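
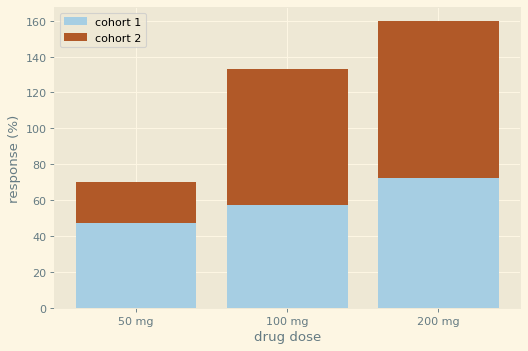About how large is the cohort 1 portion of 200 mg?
≈ 80

cohort 1 top ≈ 80, bottom ≈ 0; segment ≈ 80.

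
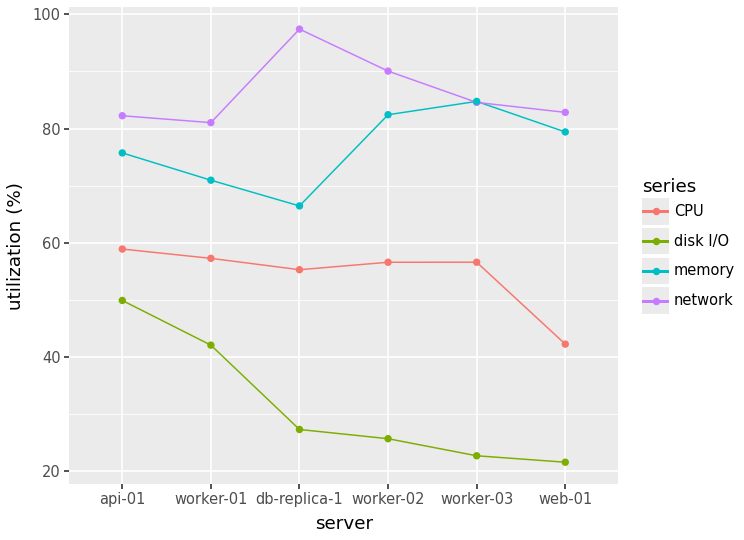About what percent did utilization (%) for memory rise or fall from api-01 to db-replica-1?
api-01 ≈ 80, db-replica-1 ≈ 70; (70 − 80) / 80 ≈ -12.5%.

≈ -12.5%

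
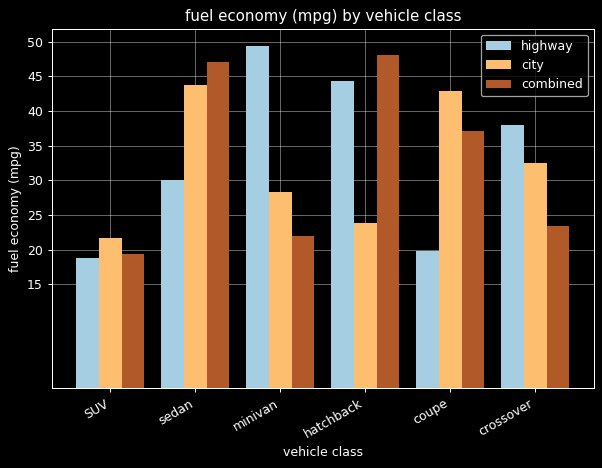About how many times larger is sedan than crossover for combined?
≈ 1.8×

sedan ≈ 45, crossover ≈ 25; 45/25 ≈ 1.8.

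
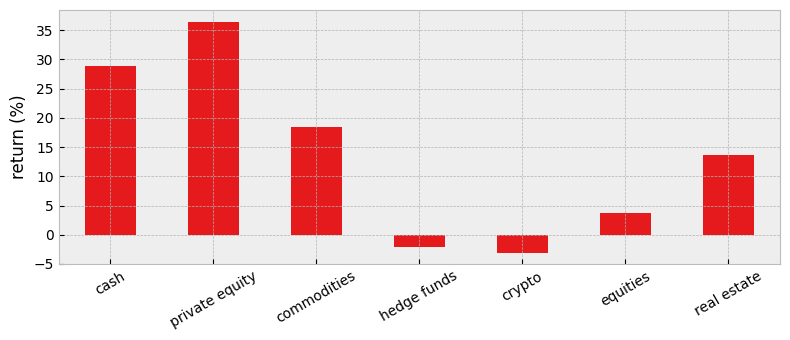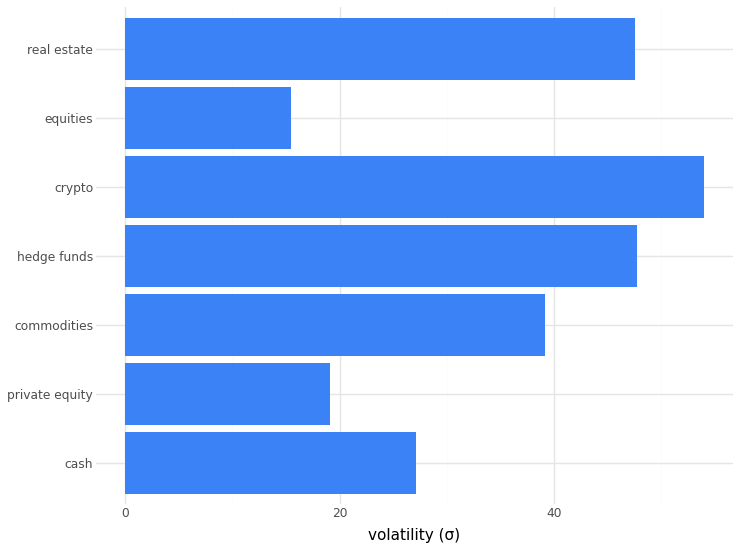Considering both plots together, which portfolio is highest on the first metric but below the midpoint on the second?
private equity

Chart 2 median volatility (σ) ≈ 40; below-median portfolios: cash, private equity, equities. Among those, private equity has the highest return (%) (≈ 35).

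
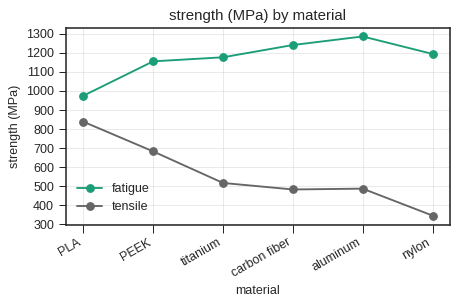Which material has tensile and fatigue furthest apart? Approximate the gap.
nylon: tensile ≈ 300, fatigue ≈ 1200 → gap ≈ 900. Next-largest (aluminum) is only ≈ 800.

nylon, ≈ 900 MPa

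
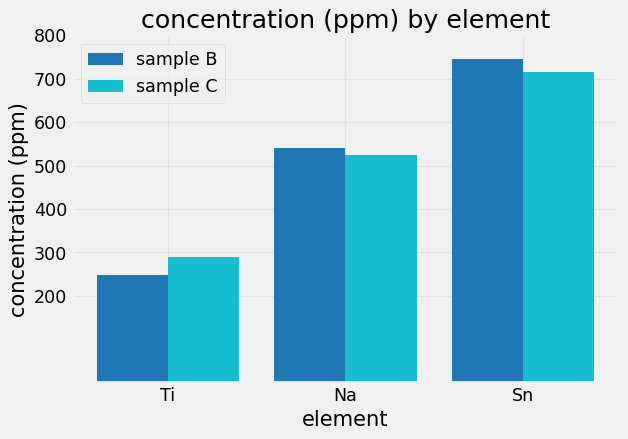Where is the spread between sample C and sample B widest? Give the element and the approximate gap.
Ti, ≈ 100 ppm

Ti: sample C ≈ 300, sample B ≈ 200 → gap ≈ 100. Next-largest (Sn) is only ≈ 0.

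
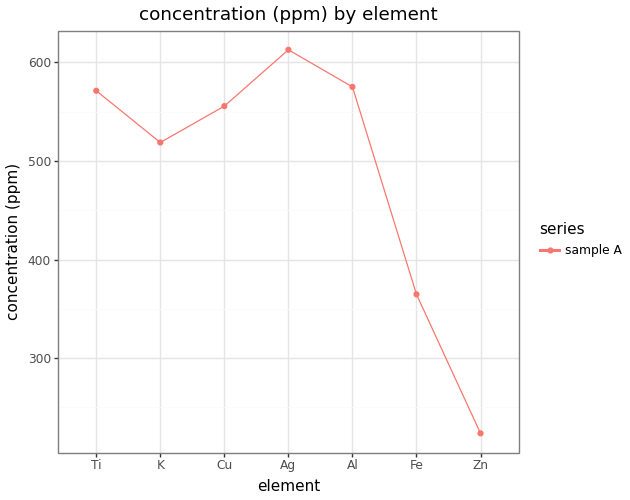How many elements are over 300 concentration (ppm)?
Above 300: Ti, K, Cu, Ag, Al, Fe.

6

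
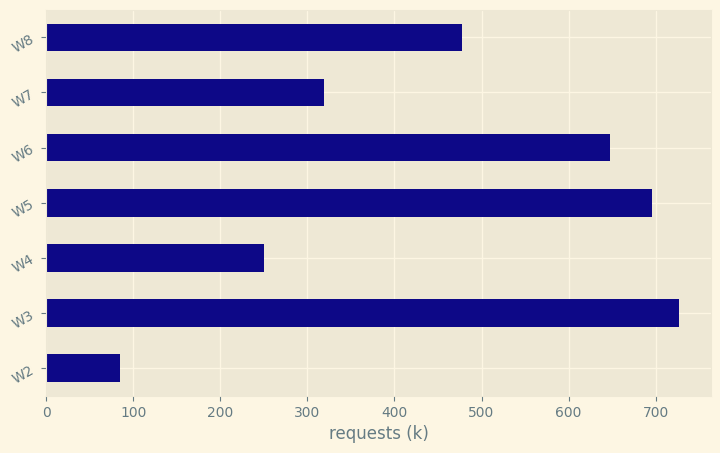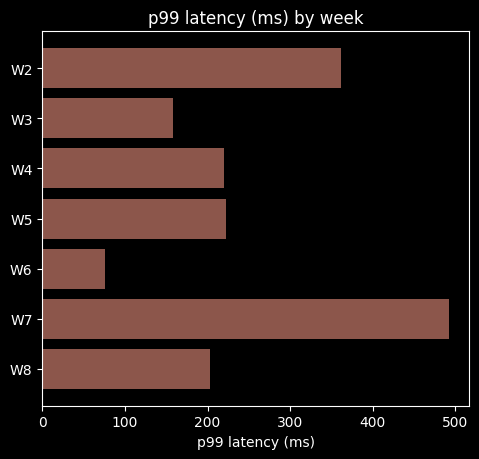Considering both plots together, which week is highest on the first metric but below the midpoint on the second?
Chart 2 median p99 latency (ms) ≈ 200; below-median weeks: W3, W6, W8. Among those, W3 has the highest requests (k) (≈ 700).

W3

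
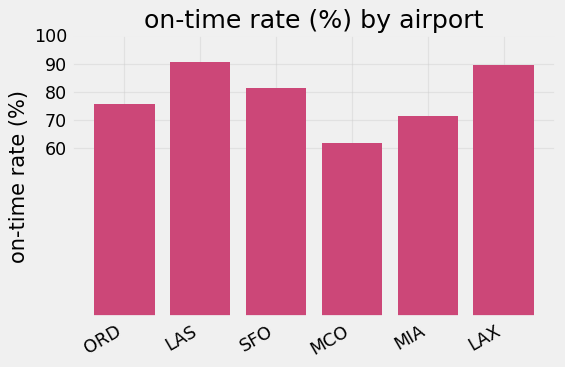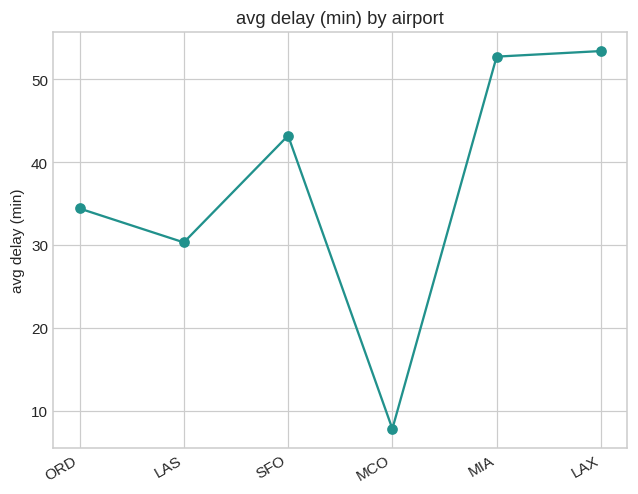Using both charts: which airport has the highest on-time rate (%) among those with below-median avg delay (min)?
Chart 2 median avg delay (min) ≈ 40; below-median airports: ORD, LAS, MCO. Among those, LAS has the highest on-time rate (%) (≈ 90).

LAS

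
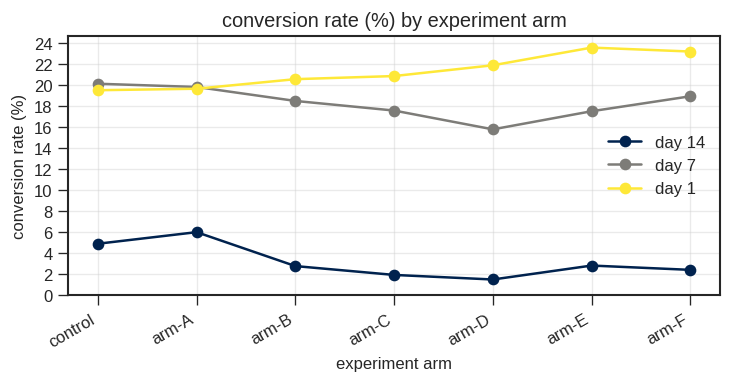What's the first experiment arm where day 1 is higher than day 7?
arm-A: day 1 ≈ 20 vs day 7 ≈ 20 (not yet); arm-B: day 1 ≈ 20 vs day 7 ≈ 18 (first crossover).

arm-B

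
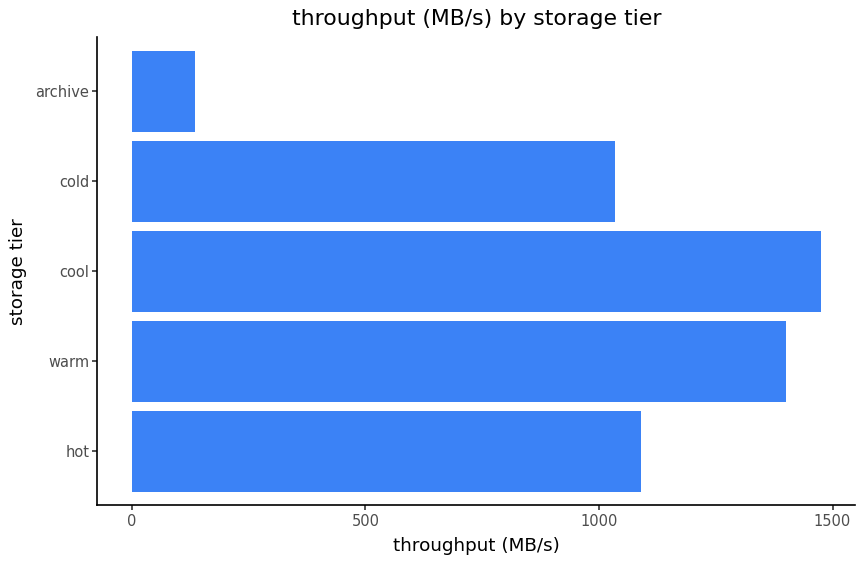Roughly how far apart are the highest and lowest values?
≈ 1200

Max cool ≈ 1400, min archive ≈ 200; range ≈ 1200.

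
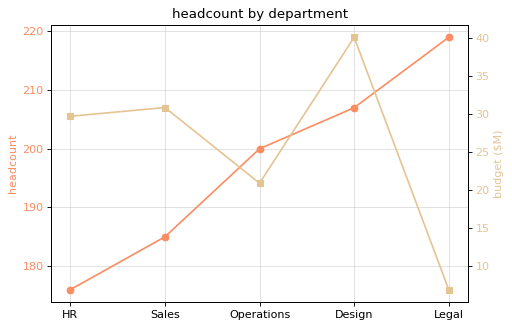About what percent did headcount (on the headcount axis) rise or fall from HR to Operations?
≈ +14.3%

HR ≈ 175, Operations ≈ 200; (200 − 175) / 175 ≈ +14.3%.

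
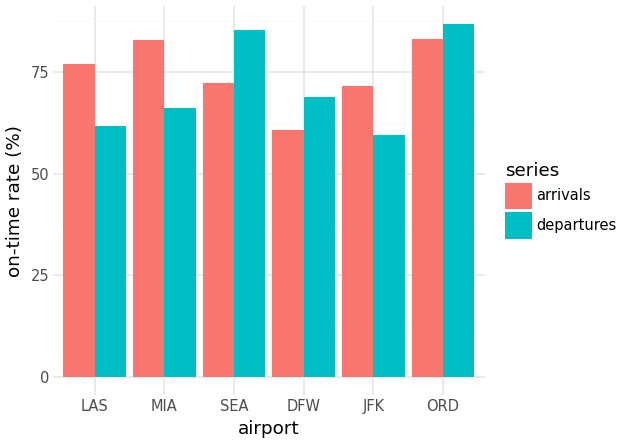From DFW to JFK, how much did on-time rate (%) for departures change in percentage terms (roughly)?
≈ -14.3%

DFW ≈ 70, JFK ≈ 60; (60 − 70) / 70 ≈ -14.3%.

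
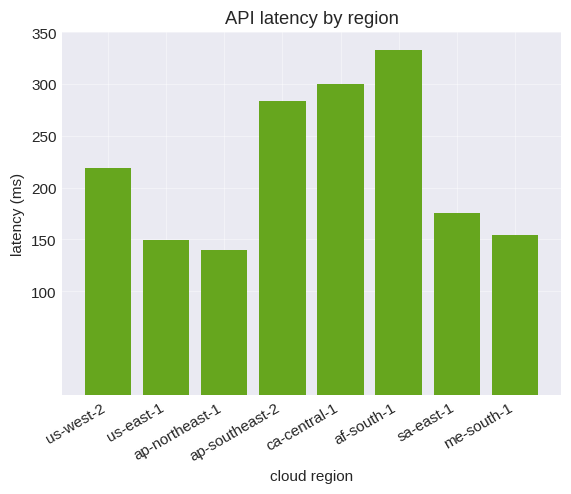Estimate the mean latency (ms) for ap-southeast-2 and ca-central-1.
≈ 300

(300 + 300) / 2 ≈ 300.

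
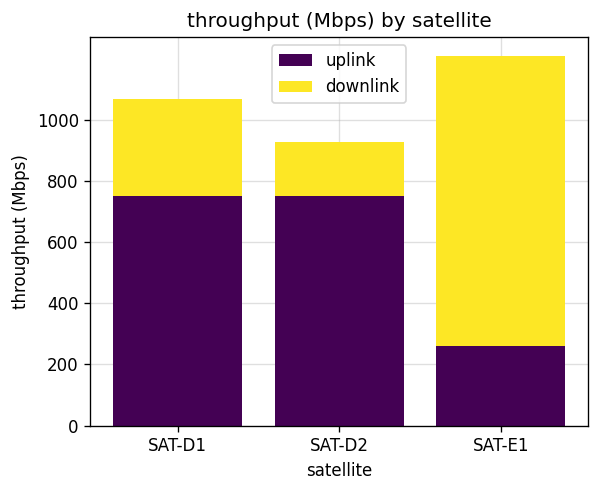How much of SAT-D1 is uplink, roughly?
≈ 800

uplink top ≈ 800, bottom ≈ 0; segment ≈ 800.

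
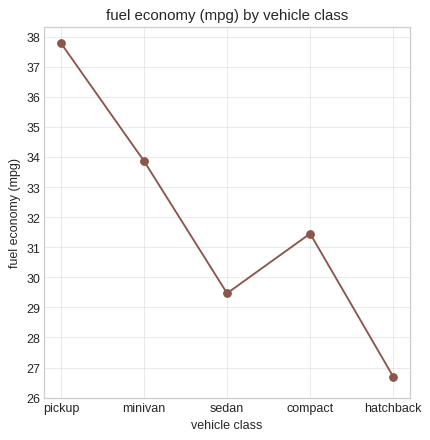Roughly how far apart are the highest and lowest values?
Max pickup ≈ 38, min hatchback ≈ 27; range ≈ 11.

≈ 11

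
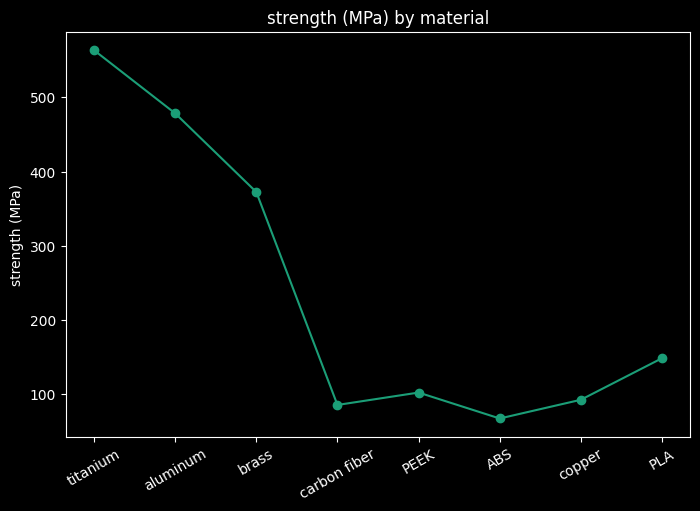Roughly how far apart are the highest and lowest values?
≈ 500

Max titanium ≈ 550, min ABS ≈ 50; range ≈ 500.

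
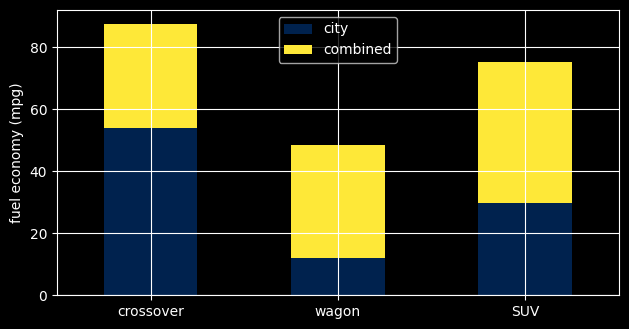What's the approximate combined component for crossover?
combined top ≈ 90, bottom ≈ 50; segment ≈ 40.

≈ 40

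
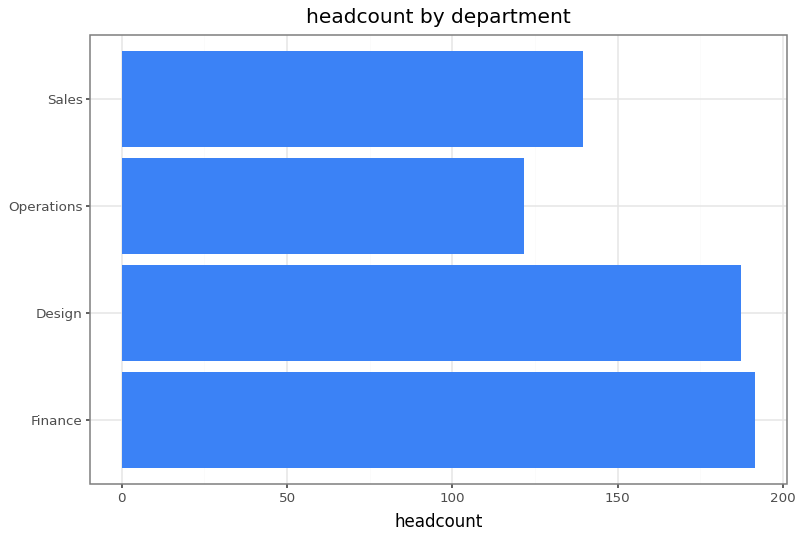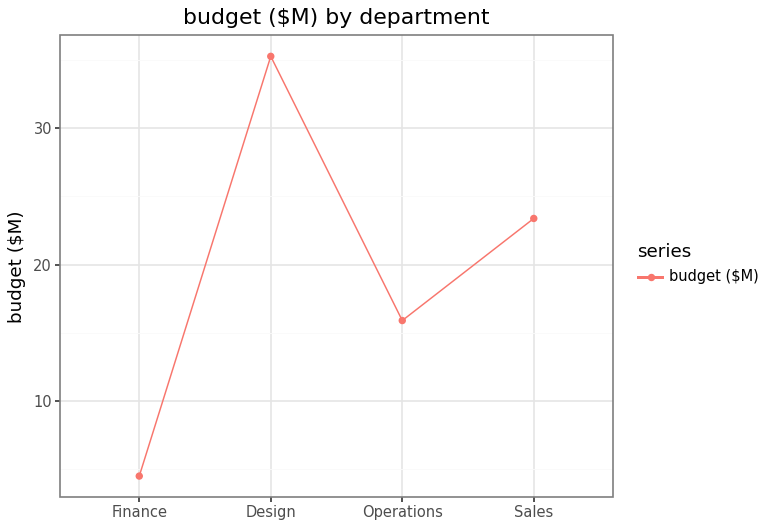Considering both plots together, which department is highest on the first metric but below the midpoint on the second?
Chart 2 median budget ($M) ≈ 20; below-median departments: Finance, Operations. Among those, Finance has the highest headcount (≈ 200).

Finance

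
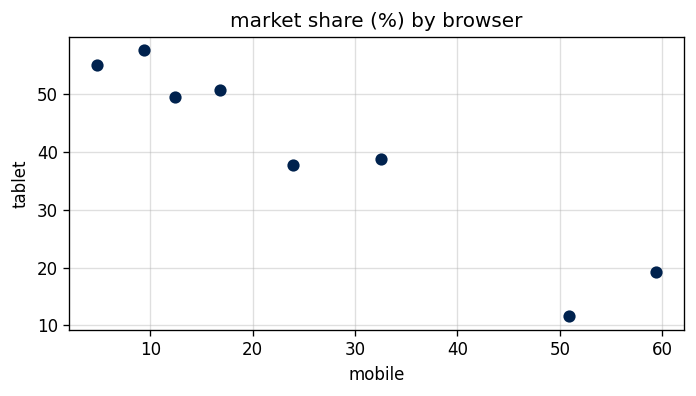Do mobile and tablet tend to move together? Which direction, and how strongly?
negative, strong

Points are negatively correlated; strong (|r| ≈ 1.0).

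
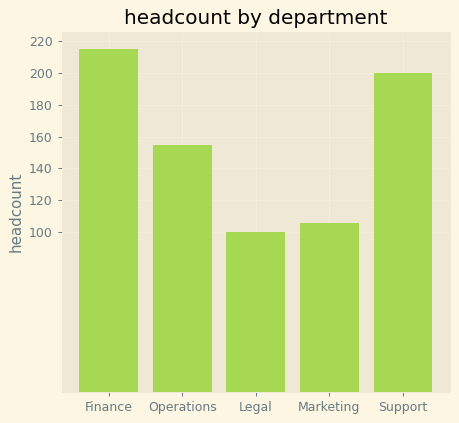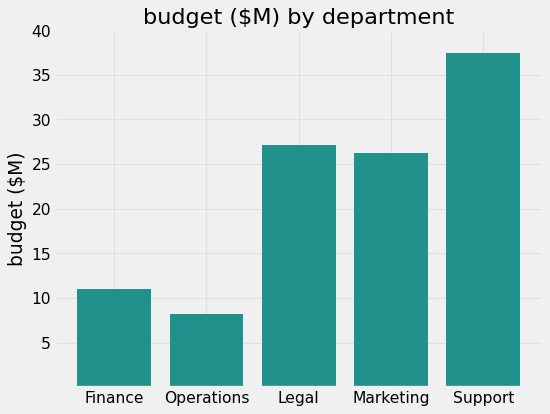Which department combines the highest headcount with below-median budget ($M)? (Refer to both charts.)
Chart 2 median budget ($M) ≈ 25; below-median departments: Finance, Operations. Among those, Finance has the highest headcount (≈ 220).

Finance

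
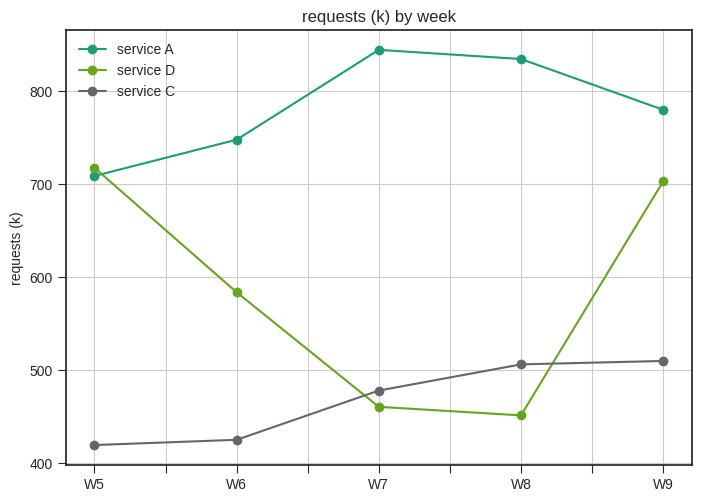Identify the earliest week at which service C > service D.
W7

W6: service C ≈ 450 vs service D ≈ 600 (not yet); W7: service C ≈ 500 vs service D ≈ 450 (first crossover).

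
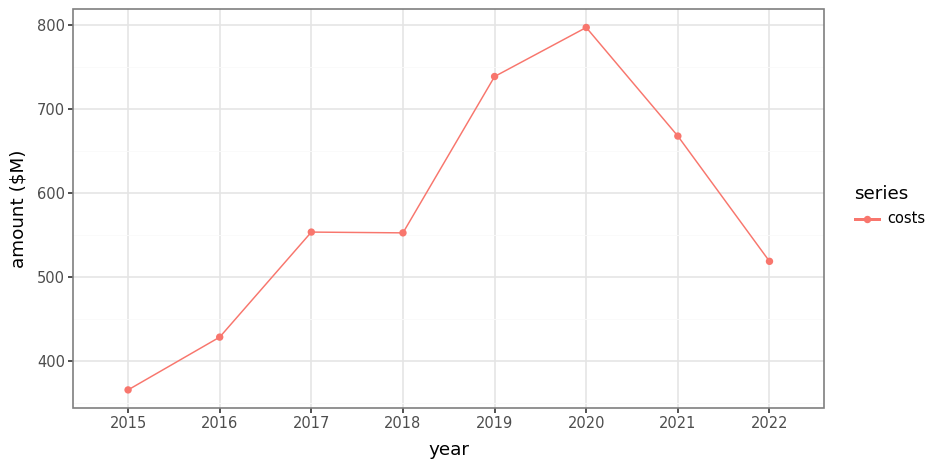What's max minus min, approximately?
≈ 450

Max 2020 ≈ 800, min 2015 ≈ 350; range ≈ 450.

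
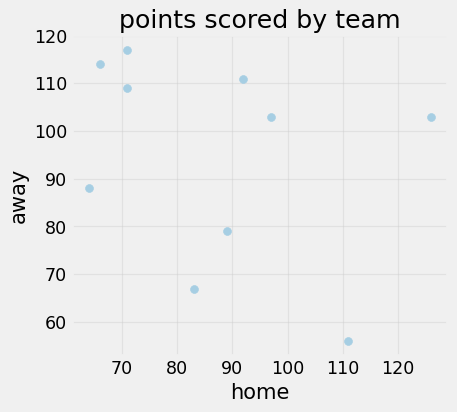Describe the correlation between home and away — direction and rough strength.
negative, weak

Points are negatively correlated; weak (|r| ≈ 0.3).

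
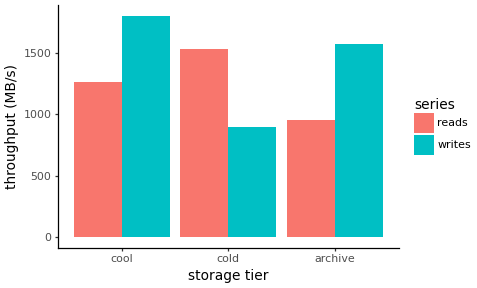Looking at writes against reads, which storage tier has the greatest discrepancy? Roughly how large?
cold: writes ≈ 800, reads ≈ 1600 → gap ≈ 800. Next-largest (archive) is only ≈ 600.

cold, ≈ 800 MB/s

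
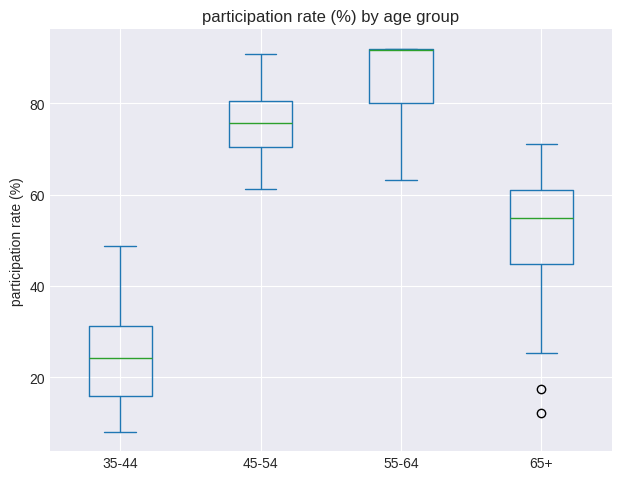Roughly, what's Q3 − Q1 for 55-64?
Q3 ≈ 90, Q1 ≈ 80; IQR ≈ 10.

≈ 10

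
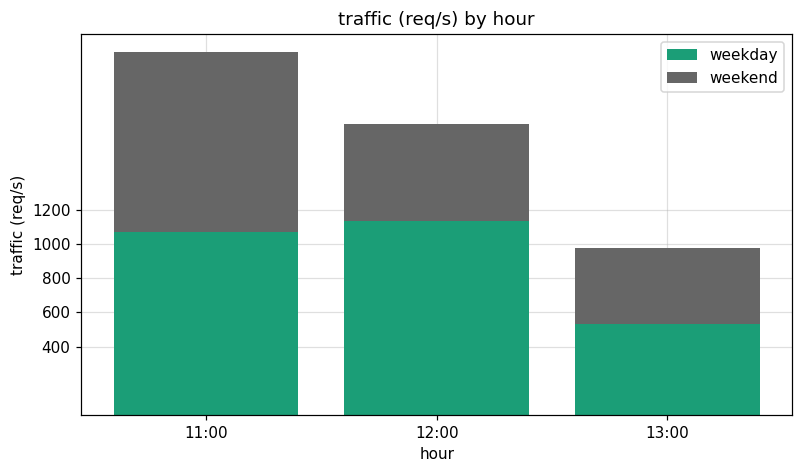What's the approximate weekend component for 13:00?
weekend top ≈ 1000, bottom ≈ 600; segment ≈ 400.

≈ 400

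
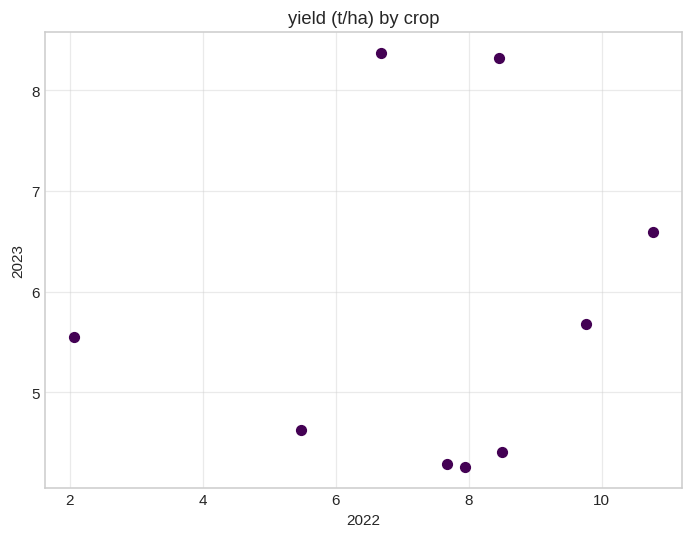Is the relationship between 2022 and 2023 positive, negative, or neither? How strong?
Points are roughly uncorrelated; weak (|r| ≈ 0.1).

no clear correlation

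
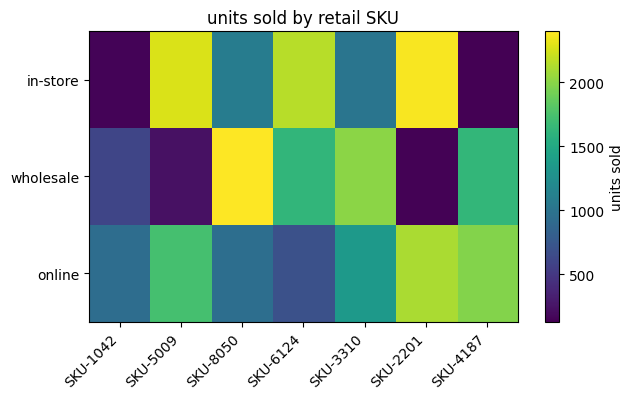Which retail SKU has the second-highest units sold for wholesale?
Top 3 for wholesale: SKU-8050 ≈ 2400, SKU-3310 ≈ 2000, SKU-4187 ≈ 1600.

SKU-3310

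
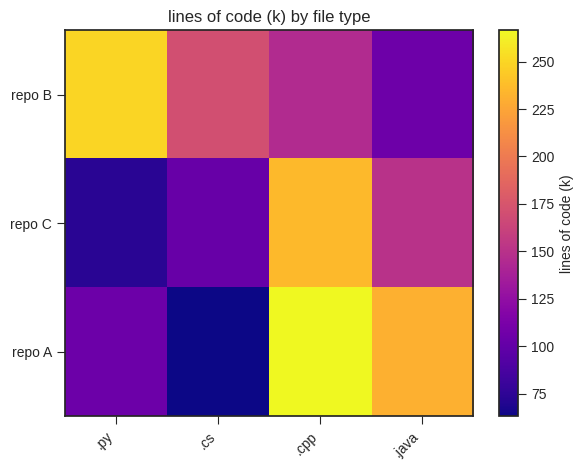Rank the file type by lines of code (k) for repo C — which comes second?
Top 3 for repo C: .cpp ≈ 240, .java ≈ 160, .cs ≈ 100.

.java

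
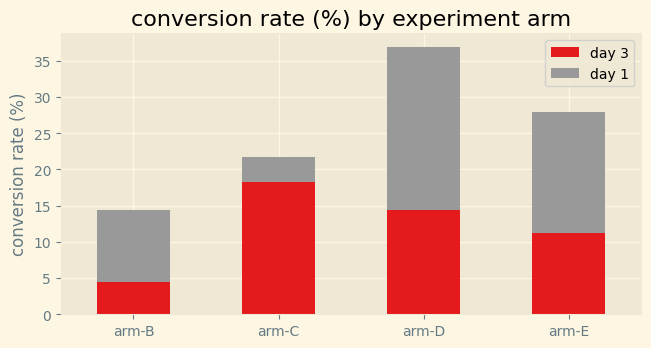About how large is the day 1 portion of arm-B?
day 1 top ≈ 15, bottom ≈ 5; segment ≈ 10.

≈ 10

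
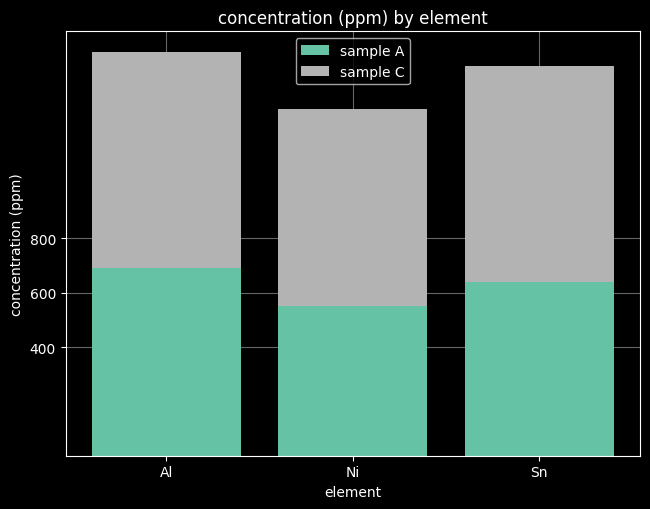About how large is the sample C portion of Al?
≈ 800

sample C top ≈ 1400, bottom ≈ 600; segment ≈ 800.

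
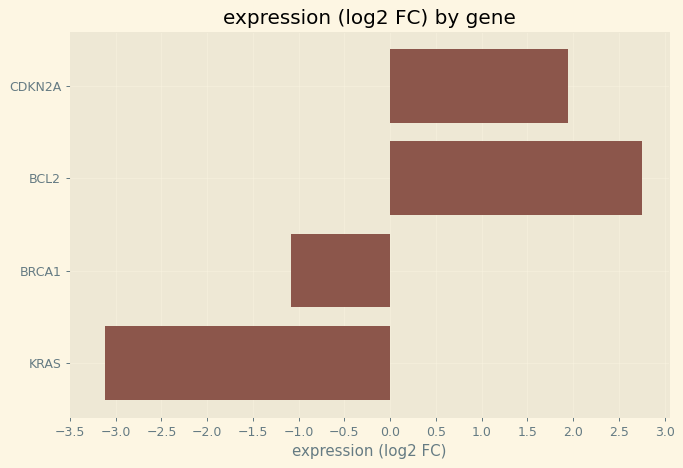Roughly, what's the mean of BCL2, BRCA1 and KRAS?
≈ -0.33

(3.0 + -1.0 + -3.0) / 3 ≈ -0.33.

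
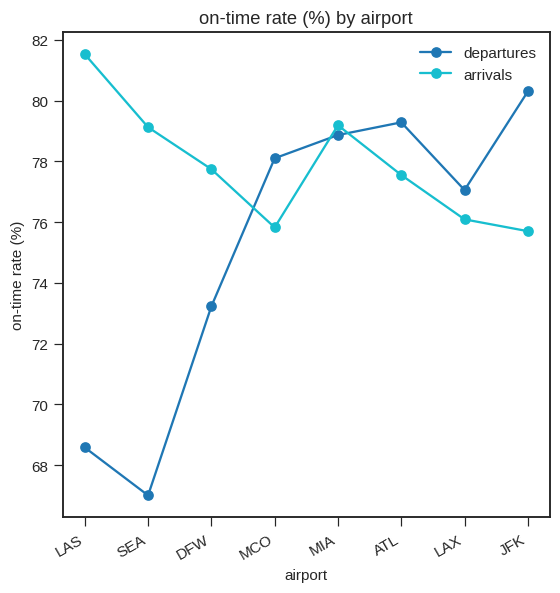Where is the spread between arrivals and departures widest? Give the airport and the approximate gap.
LAS: arrivals ≈ 82, departures ≈ 68 → gap ≈ 14. Next-largest (SEA) is only ≈ 12.

LAS, ≈ 14 %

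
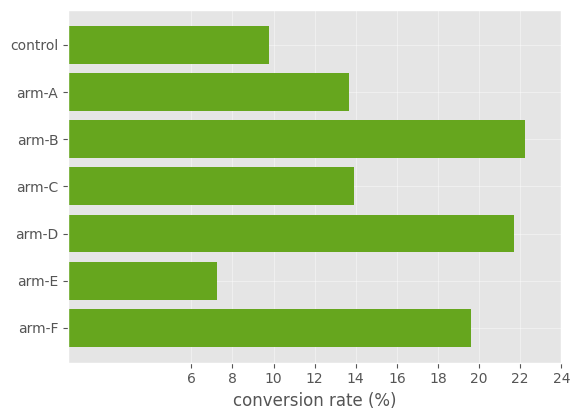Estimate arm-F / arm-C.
arm-F ≈ 20, arm-C ≈ 14; 20/14 ≈ 1.43.

≈ 1.43×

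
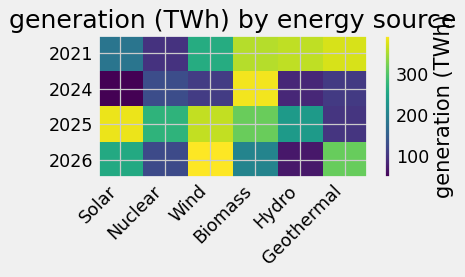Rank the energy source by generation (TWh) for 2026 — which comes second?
Geothermal

Top 3 for 2026: Wind ≈ 400, Geothermal ≈ 300, Solar ≈ 250.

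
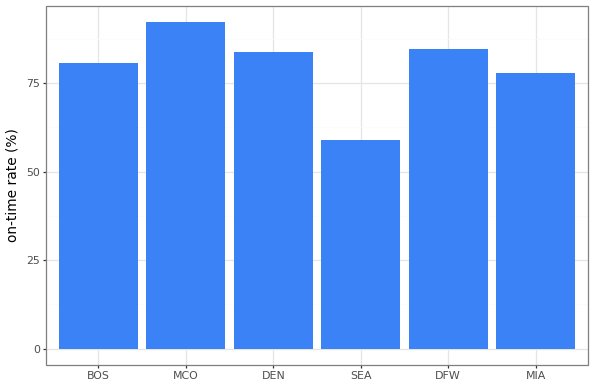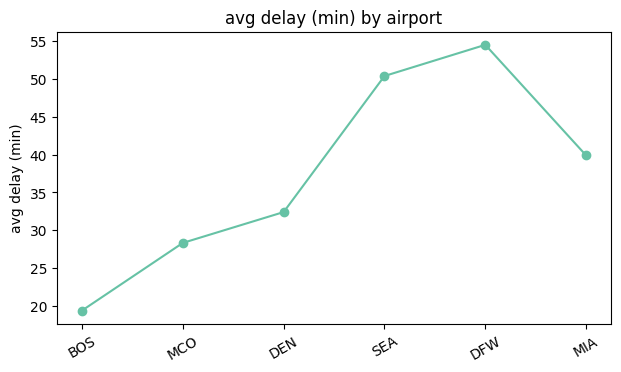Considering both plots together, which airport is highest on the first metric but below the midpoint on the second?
MCO

Chart 2 median avg delay (min) ≈ 35; below-median airports: BOS, MCO, DEN. Among those, MCO has the highest on-time rate (%) (≈ 90).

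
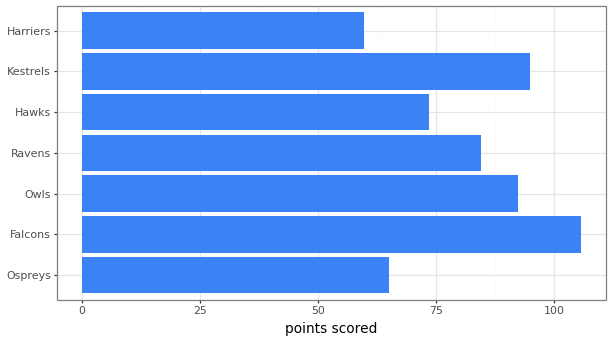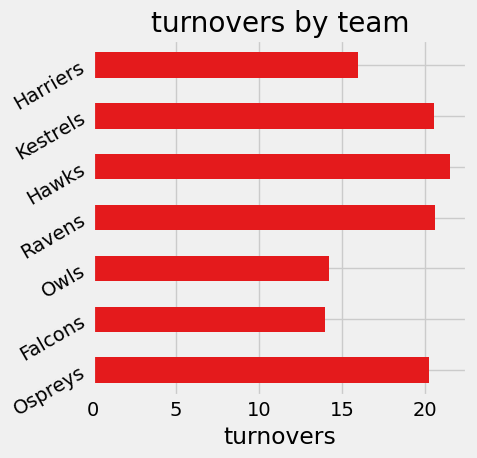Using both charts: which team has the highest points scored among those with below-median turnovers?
Falcons

Chart 2 median turnovers ≈ 20; below-median teams: Falcons, Owls, Harriers. Among those, Falcons has the highest points scored (≈ 110).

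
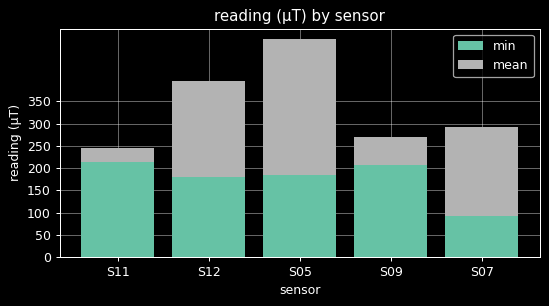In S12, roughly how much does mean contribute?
mean top ≈ 400, bottom ≈ 200; segment ≈ 200.

≈ 200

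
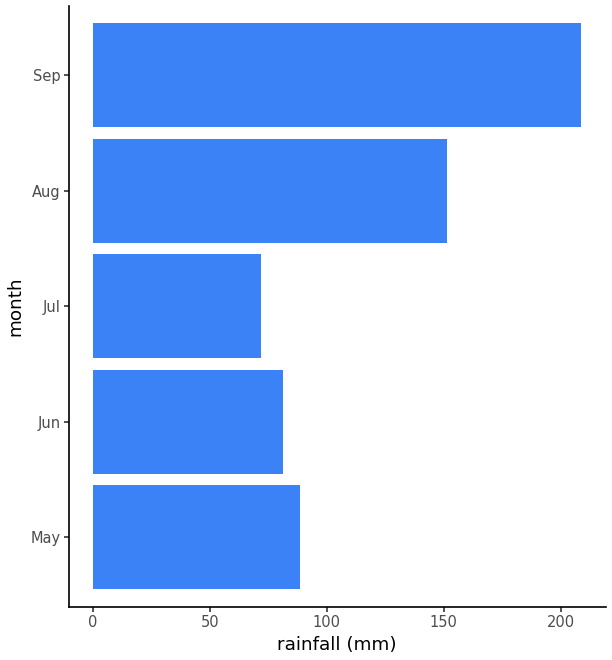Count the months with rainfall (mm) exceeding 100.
Above 100: Aug, Sep.

2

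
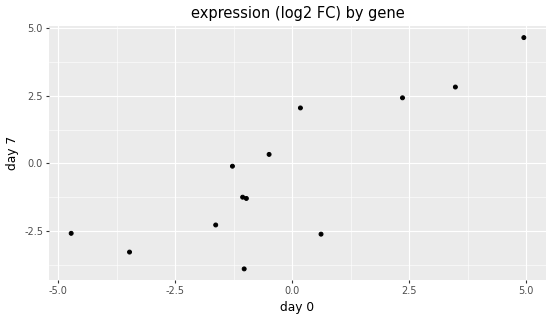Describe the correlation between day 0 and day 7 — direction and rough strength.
Points are positively correlated; strong (|r| ≈ 0.8).

positive, strong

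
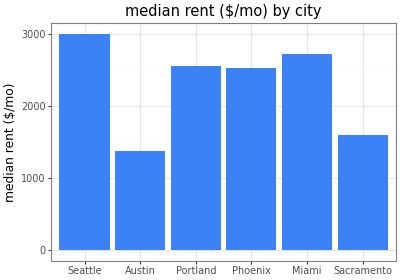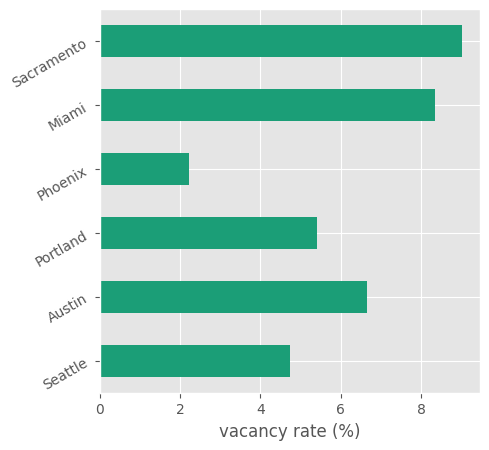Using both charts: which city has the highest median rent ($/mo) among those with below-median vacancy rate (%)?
Chart 2 median vacancy rate (%) ≈ 6; below-median cities: Seattle, Portland, Phoenix. Among those, Seattle has the highest median rent ($/mo) (≈ 3000).

Seattle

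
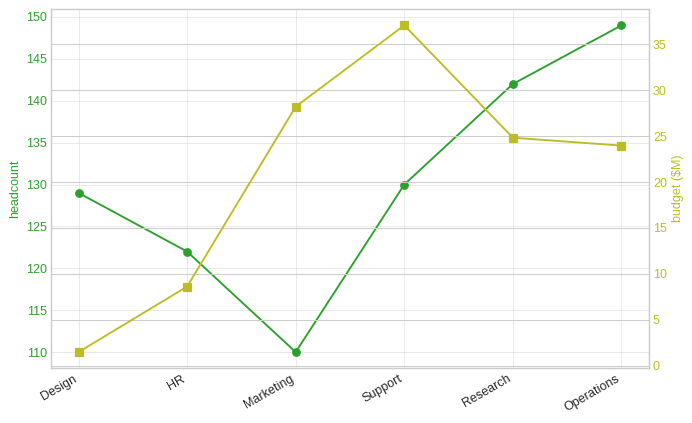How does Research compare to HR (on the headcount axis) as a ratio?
Research ≈ 140, HR ≈ 120; 140/120 ≈ 1.17.

≈ 1.17×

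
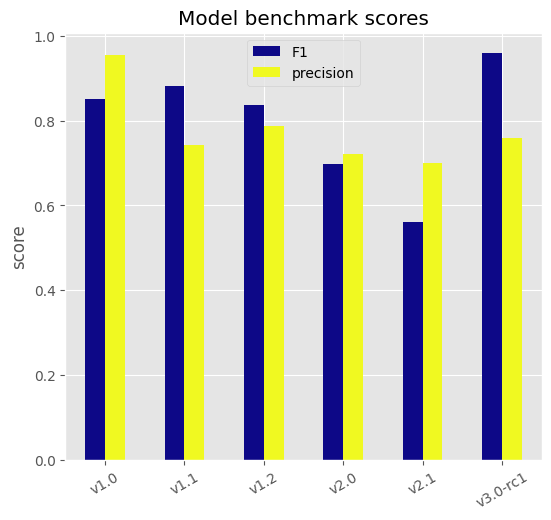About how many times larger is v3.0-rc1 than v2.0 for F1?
v3.0-rc1 ≈ 1.0, v2.0 ≈ 0.7; 1.0/0.7 ≈ 1.43.

≈ 1.43×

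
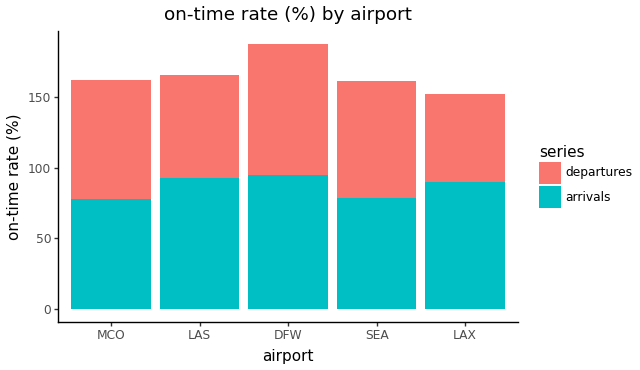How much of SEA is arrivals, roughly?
≈ 80

arrivals top ≈ 80, bottom ≈ 0; segment ≈ 80.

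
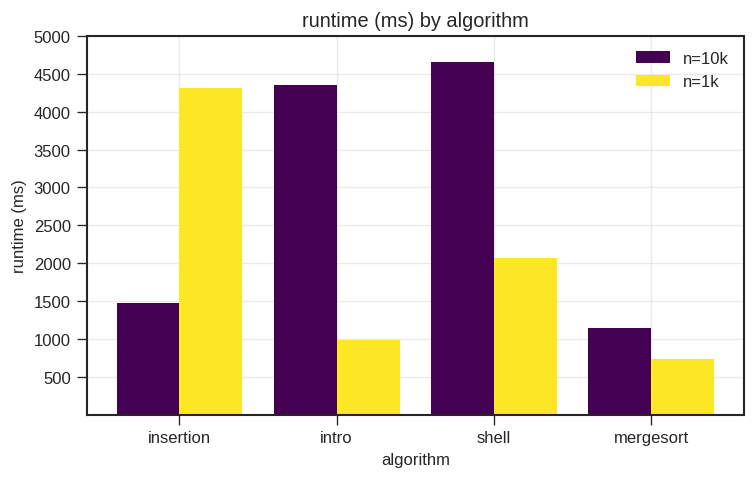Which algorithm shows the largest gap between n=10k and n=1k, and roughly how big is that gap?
intro: n=10k ≈ 4500, n=1k ≈ 1000 → gap ≈ 3500. Next-largest (insertion) is only ≈ 3000.

intro, ≈ 3500 ms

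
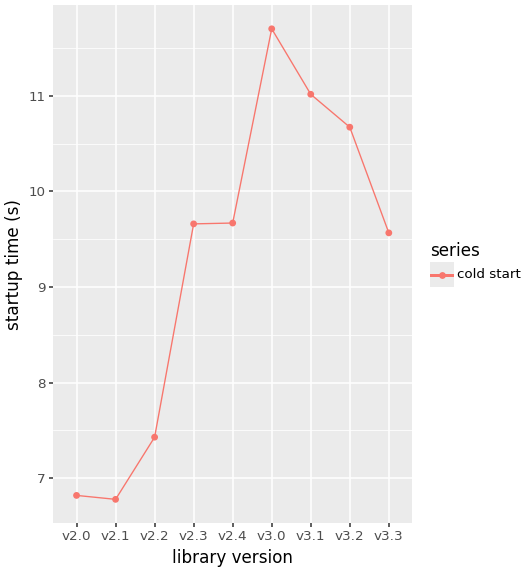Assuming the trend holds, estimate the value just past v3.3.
Last three: 11.0, 10.5, 9.5 → slope ≈ -0.75/step → next ≈ 8.75.

≈ 8.75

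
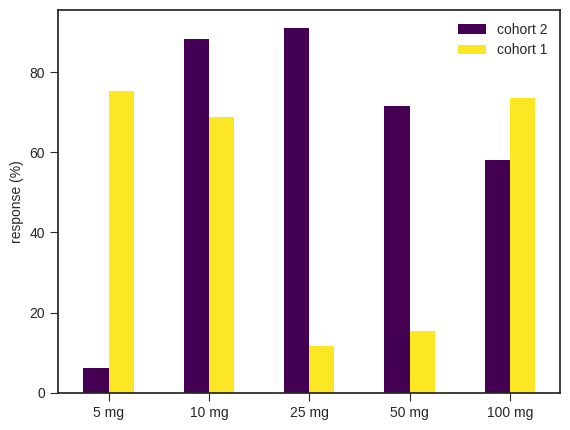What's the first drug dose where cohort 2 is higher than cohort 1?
10 mg

5 mg: cohort 2 ≈ 10 vs cohort 1 ≈ 80 (not yet); 10 mg: cohort 2 ≈ 90 vs cohort 1 ≈ 70 (first crossover).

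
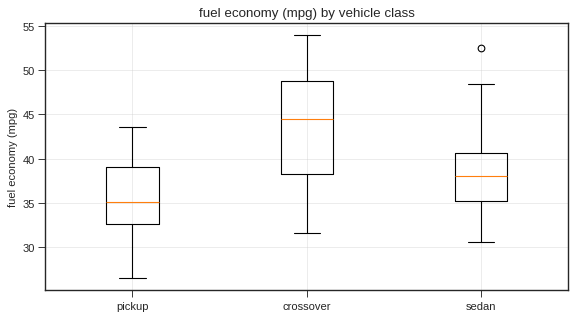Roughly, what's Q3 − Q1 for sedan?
≈ 6

Q3 ≈ 41, Q1 ≈ 35; IQR ≈ 6.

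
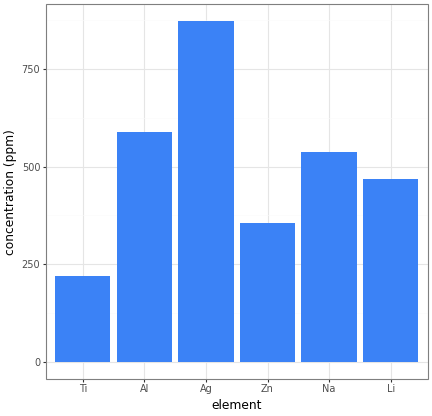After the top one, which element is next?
Top 3: Ag ≈ 900, Al ≈ 600, Na ≈ 500.

Al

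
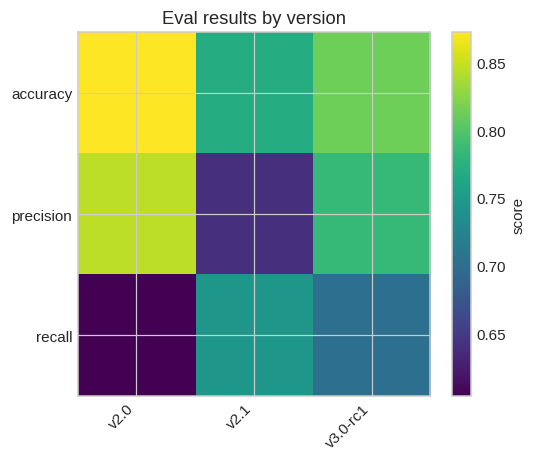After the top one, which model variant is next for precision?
Top 3 for precision: v2.0 ≈ 0.85, v3.0-rc1 ≈ 0.80, v2.1 ≈ 0.65.

v3.0-rc1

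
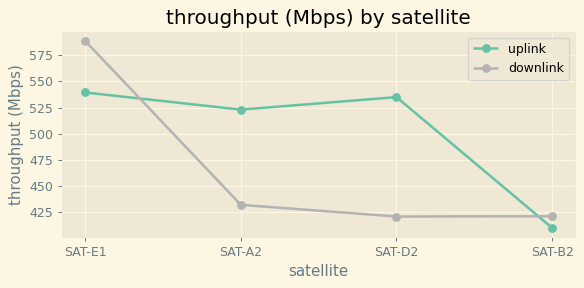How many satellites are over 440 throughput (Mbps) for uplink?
3

Above 440: SAT-E1, SAT-A2, SAT-D2.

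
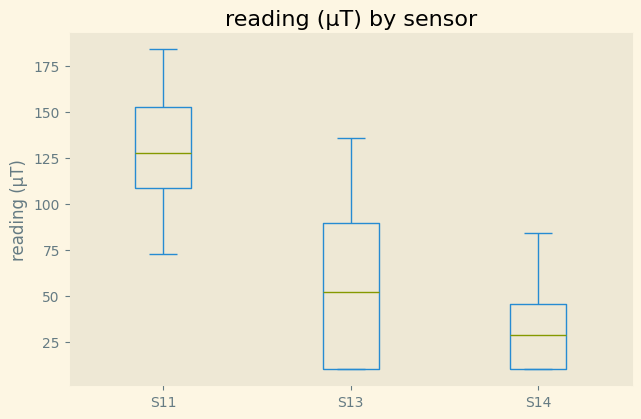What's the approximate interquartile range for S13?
Q3 ≈ 90, Q1 ≈ 10; IQR ≈ 80.

≈ 80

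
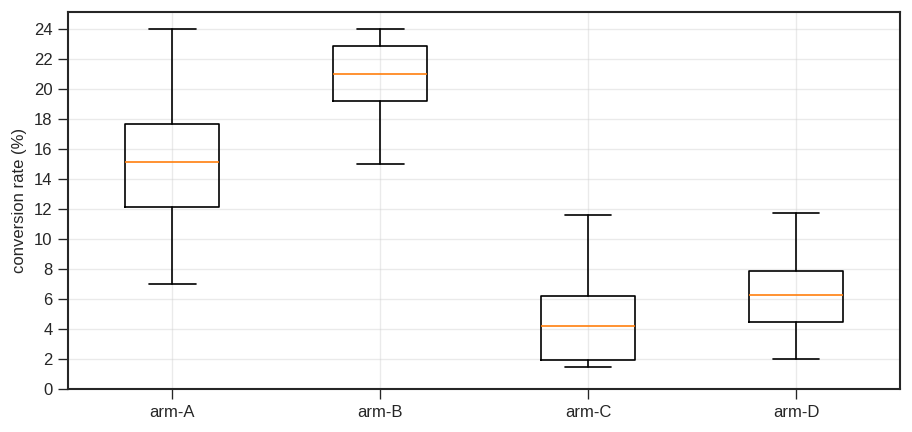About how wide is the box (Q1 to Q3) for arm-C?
Q3 ≈ 6, Q1 ≈ 2; IQR ≈ 4.

≈ 4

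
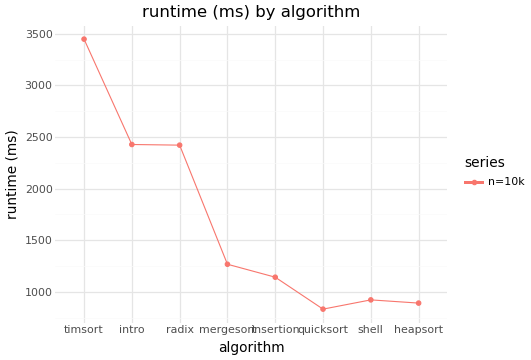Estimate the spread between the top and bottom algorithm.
≈ 2500

Max timsort ≈ 3500, min quicksort ≈ 1000; range ≈ 2500.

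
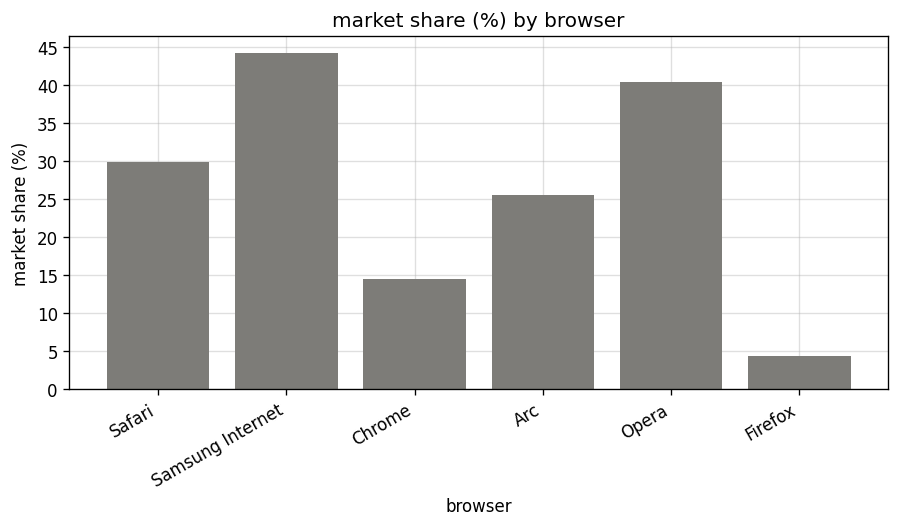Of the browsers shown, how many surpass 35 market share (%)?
Above 35: Samsung Internet, Opera.

2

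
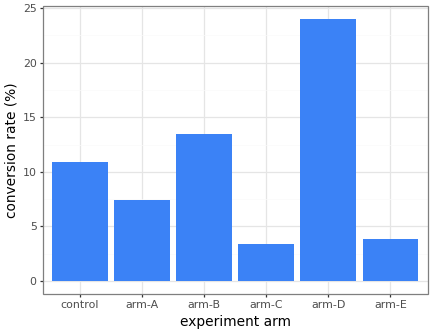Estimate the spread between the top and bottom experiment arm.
Max arm-D ≈ 24, min arm-C ≈ 4; range ≈ 20.

≈ 20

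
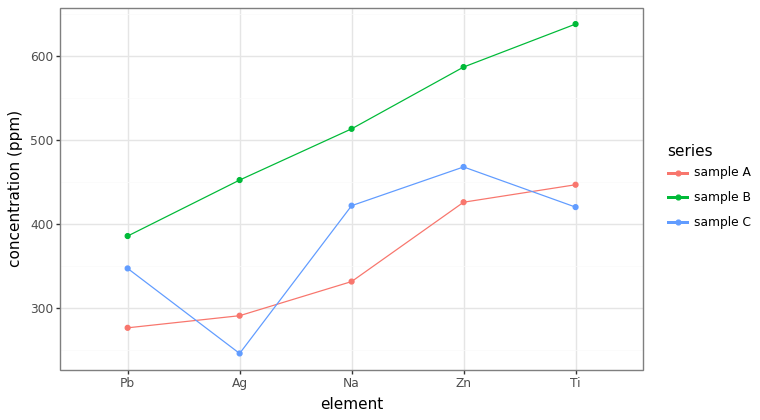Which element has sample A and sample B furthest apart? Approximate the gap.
Ti: sample A ≈ 450, sample B ≈ 650 → gap ≈ 200. Next-largest (Na) is only ≈ 150.

Ti, ≈ 200 ppm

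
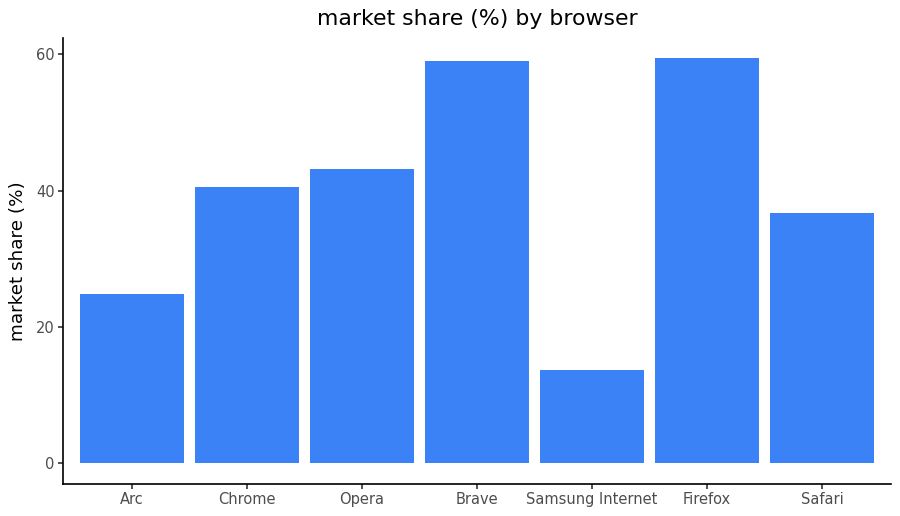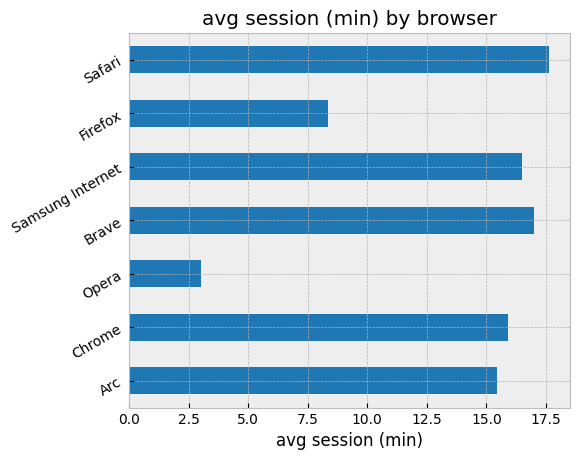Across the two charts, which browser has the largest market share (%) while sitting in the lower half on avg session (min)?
Firefox

Chart 2 median avg session (min) ≈ 16; below-median browsers: Arc, Opera, Firefox. Among those, Firefox has the highest market share (%) (≈ 60).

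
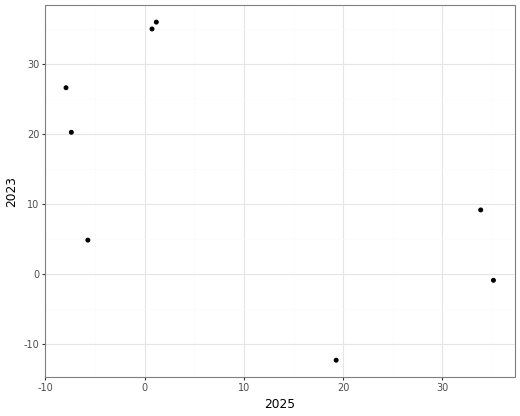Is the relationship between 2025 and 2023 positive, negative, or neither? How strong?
Points are negatively correlated; moderate (|r| ≈ 0.6).

negative, moderate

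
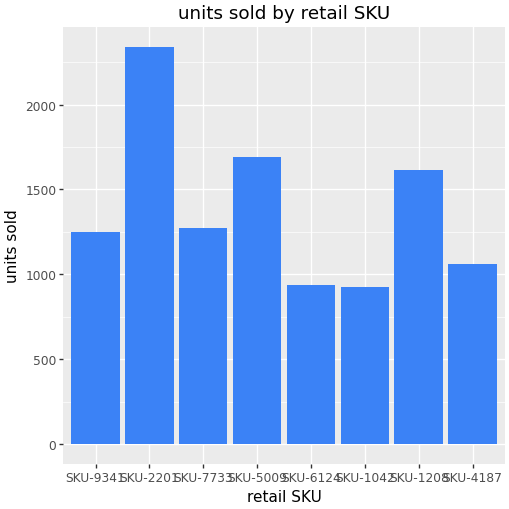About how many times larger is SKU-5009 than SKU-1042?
SKU-5009 ≈ 1600, SKU-1042 ≈ 1000; 1600/1000 ≈ 1.6.

≈ 1.6×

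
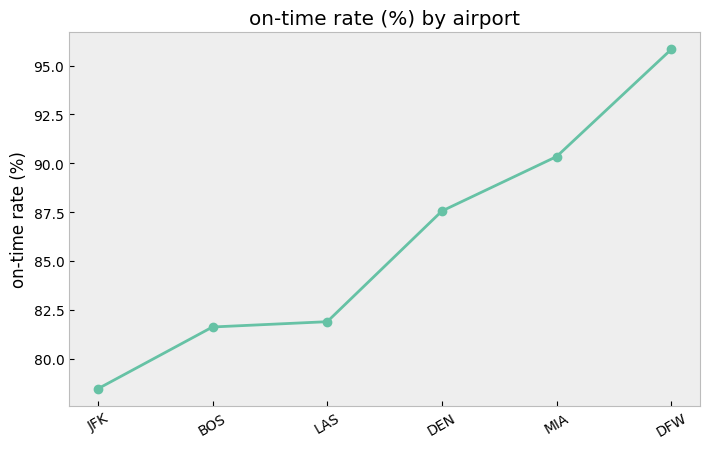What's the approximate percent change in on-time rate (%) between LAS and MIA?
LAS ≈ 82, MIA ≈ 90; (90 − 82) / 82 ≈ +9.8%.

≈ +9.8%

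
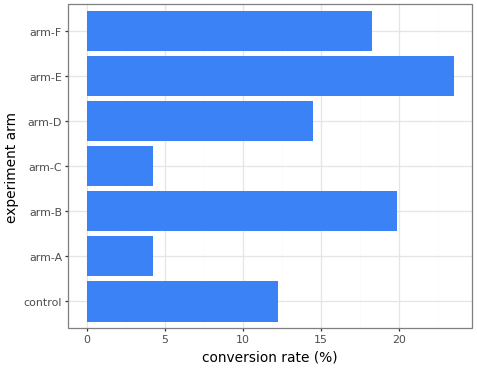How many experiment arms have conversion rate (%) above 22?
Above 22: arm-E.

1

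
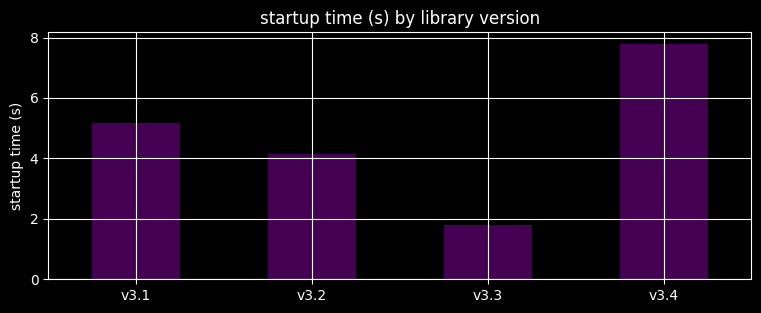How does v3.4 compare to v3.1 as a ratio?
≈ 1.6×

v3.4 ≈ 8, v3.1 ≈ 5; 8/5 ≈ 1.6.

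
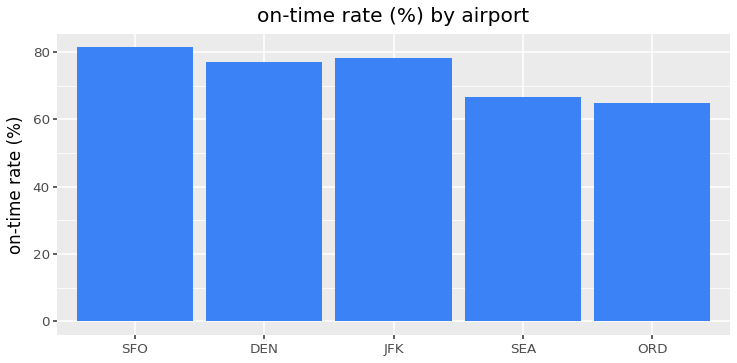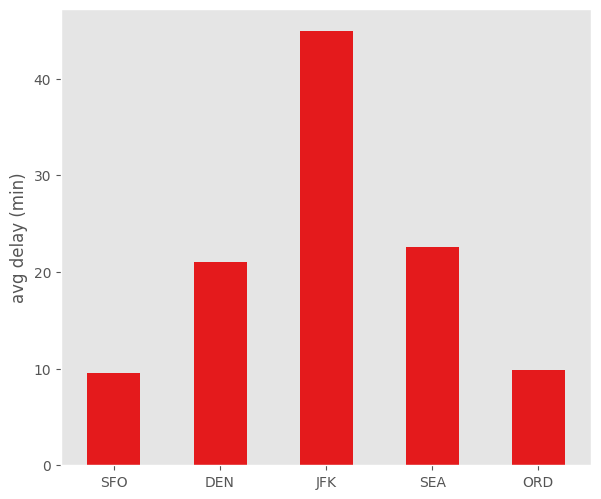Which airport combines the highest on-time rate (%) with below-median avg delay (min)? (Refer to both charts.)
Chart 2 median avg delay (min) ≈ 20; below-median airports: SFO, ORD. Among those, SFO has the highest on-time rate (%) (≈ 80).

SFO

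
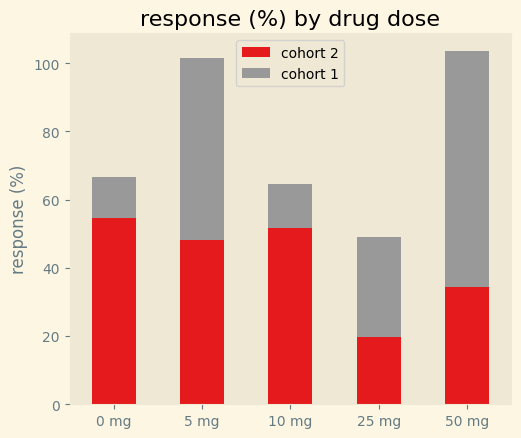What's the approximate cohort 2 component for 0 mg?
≈ 50

cohort 2 top ≈ 50, bottom ≈ 0; segment ≈ 50.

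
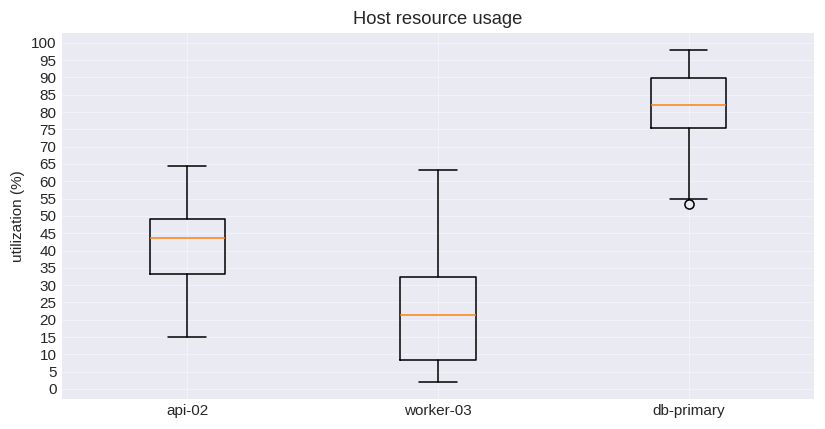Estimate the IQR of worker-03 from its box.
≈ 20

Q3 ≈ 30, Q1 ≈ 10; IQR ≈ 20.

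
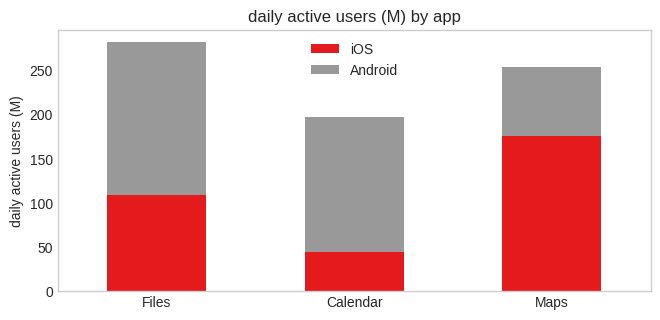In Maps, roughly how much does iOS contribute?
≈ 175

iOS top ≈ 175, bottom ≈ 0; segment ≈ 175.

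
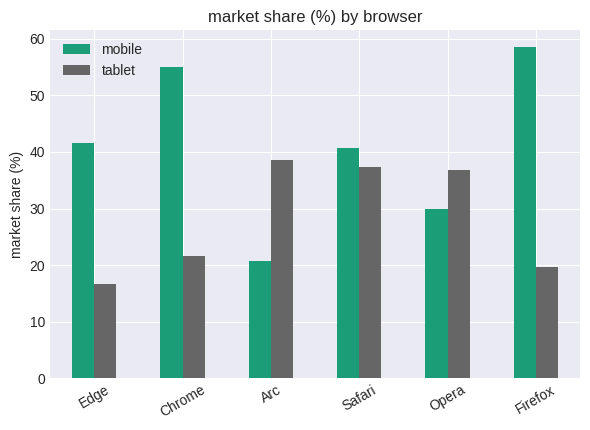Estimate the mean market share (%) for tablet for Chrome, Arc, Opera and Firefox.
(20 + 40 + 35 + 20) / 4 ≈ 29.

≈ 29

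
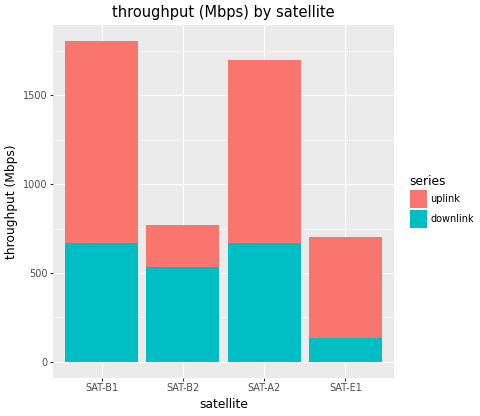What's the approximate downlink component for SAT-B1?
≈ 600

downlink top ≈ 600, bottom ≈ 0; segment ≈ 600.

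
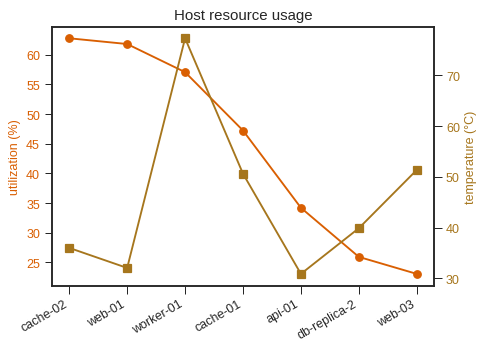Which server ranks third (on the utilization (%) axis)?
Top 4 (on the utilization (%) axis): cache-02 ≈ 65, web-01 ≈ 60, worker-01 ≈ 55, cache-01 ≈ 45.

worker-01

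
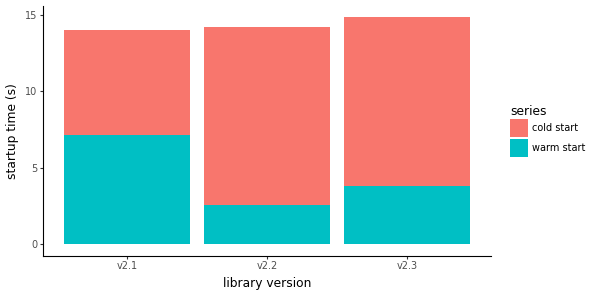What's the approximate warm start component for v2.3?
warm start top ≈ 4, bottom ≈ 0; segment ≈ 4.

≈ 4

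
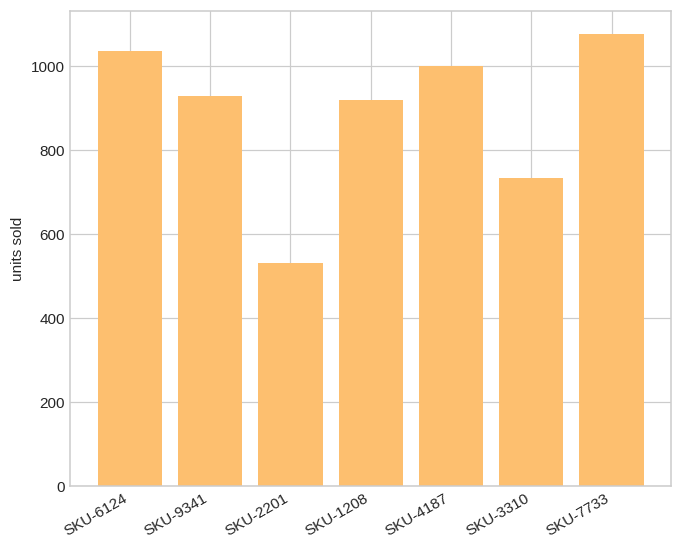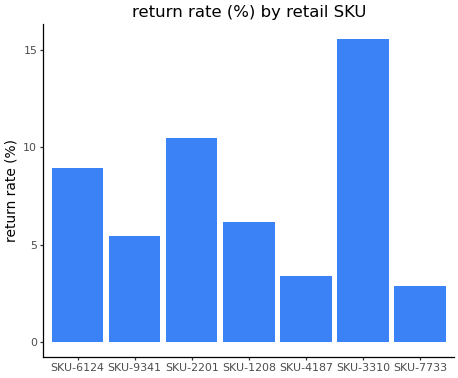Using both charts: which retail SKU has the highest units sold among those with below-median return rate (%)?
Chart 2 median return rate (%) ≈ 6; below-median retail SKUs: SKU-9341, SKU-4187, SKU-7733. Among those, SKU-7733 has the highest units sold (≈ 1100).

SKU-7733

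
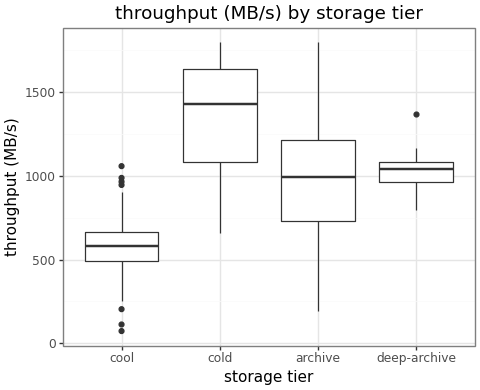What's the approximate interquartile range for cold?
≈ 500

Q3 ≈ 1600, Q1 ≈ 1100; IQR ≈ 500.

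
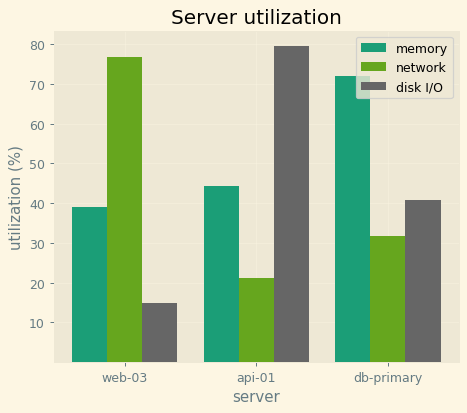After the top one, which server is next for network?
Top 3 for network: web-03 ≈ 80, db-primary ≈ 30, api-01 ≈ 20.

db-primary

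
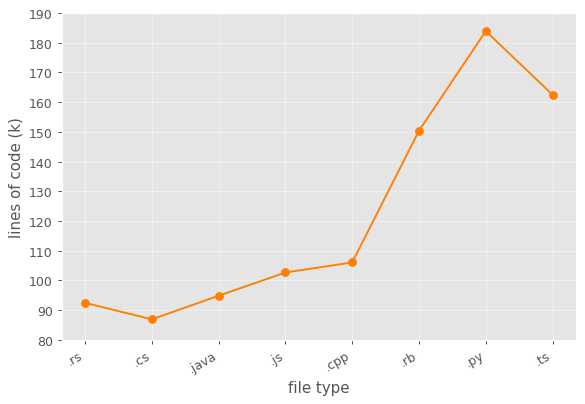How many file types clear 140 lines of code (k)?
Above 140: .rb, .py, .ts.

3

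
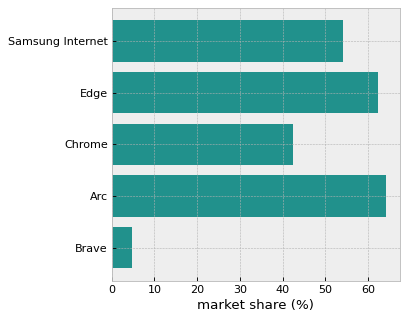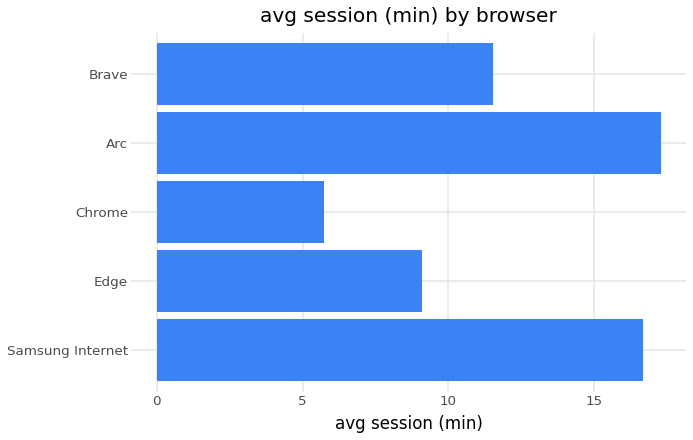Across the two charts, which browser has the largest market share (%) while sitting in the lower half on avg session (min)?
Chart 2 median avg session (min) ≈ 12; below-median browsers: Edge, Chrome. Among those, Edge has the highest market share (%) (≈ 60).

Edge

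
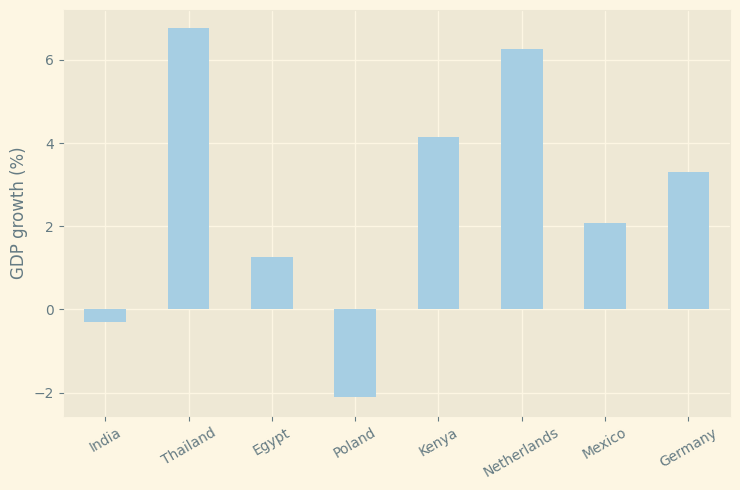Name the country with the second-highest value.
Top 3: Thailand ≈ 7, Netherlands ≈ 6, Kenya ≈ 4.

Netherlands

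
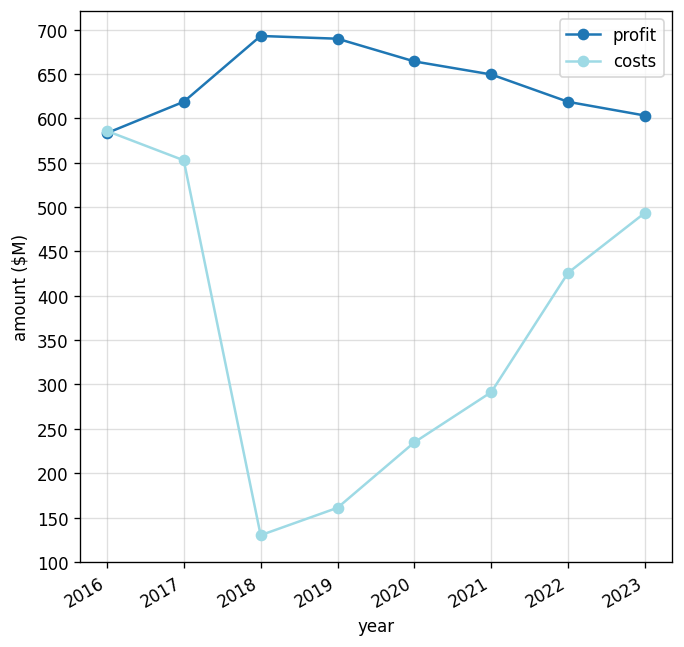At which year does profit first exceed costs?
2017

2016: profit ≈ 600 vs costs ≈ 600 (not yet); 2017: profit ≈ 600 vs costs ≈ 550 (first crossover).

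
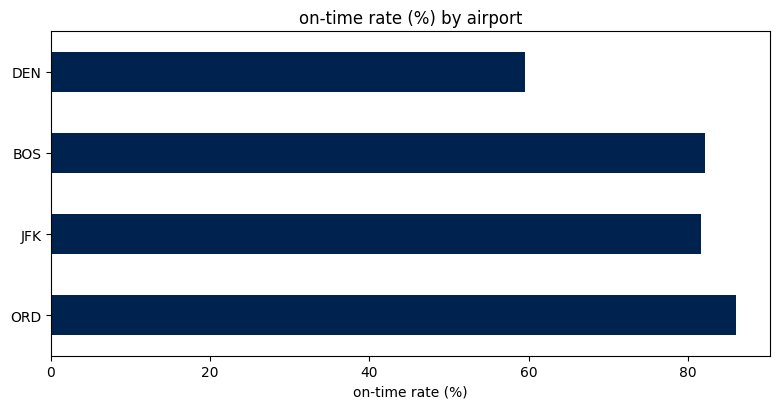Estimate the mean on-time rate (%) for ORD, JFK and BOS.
(90 + 80 + 80) / 3 ≈ 83.

≈ 83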